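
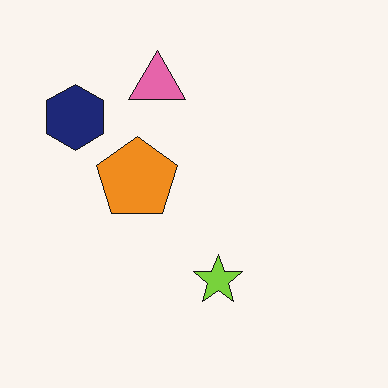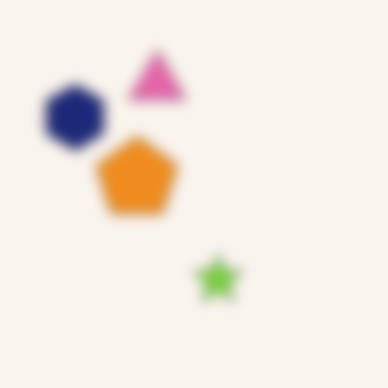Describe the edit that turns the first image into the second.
The image was strongly gaussian-blurred.

Shape edges and outlines are uniformly softened across the whole image.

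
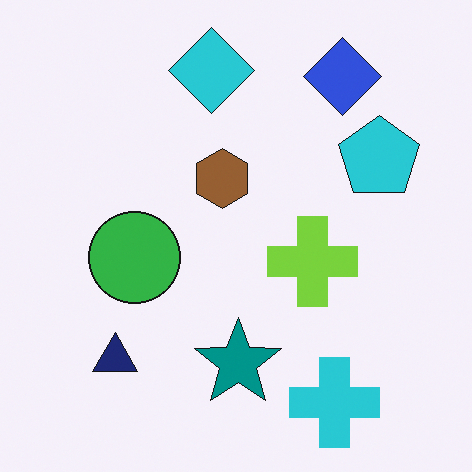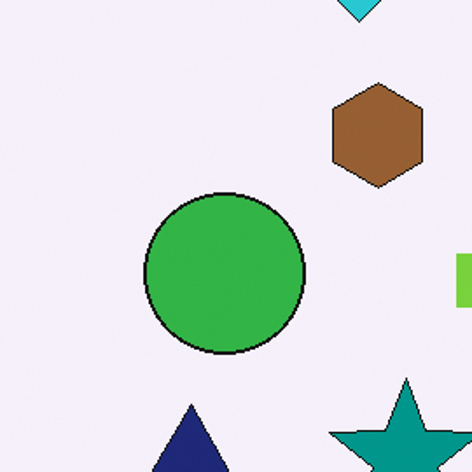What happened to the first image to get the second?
The image was cropped tightly and scaled back up.

The visible shapes are larger and the field of view is narrower; shapes near the original edges may be partly or wholly outside the frame — a crop-and-rescale.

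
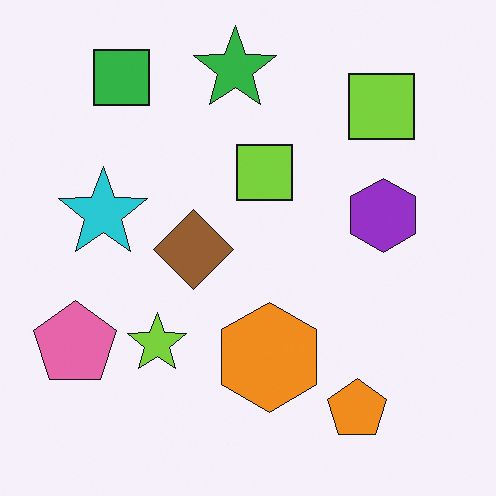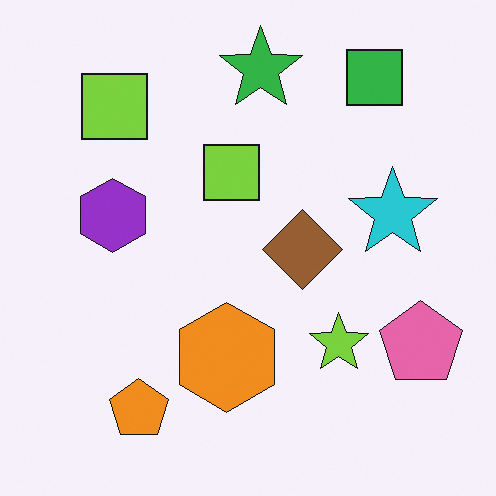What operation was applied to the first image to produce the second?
It was flipped horizontally (left ↔ right).

The pink pentagon is in the bottom-left of the first image and the bottom-right of the second — shapes on opposite sides of the vertical midline have swapped in a mirror flip.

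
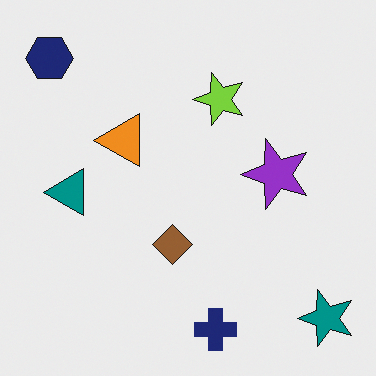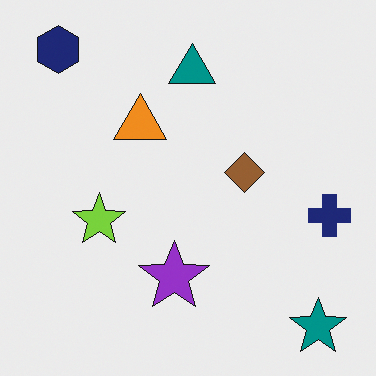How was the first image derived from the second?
The first image is the second transposed (reflected across the top-left ↔ bottom-right diagonal).

Shapes have swapped their row and column positions — what was in the top-right is now in the bottom-left — a diagonal reflection.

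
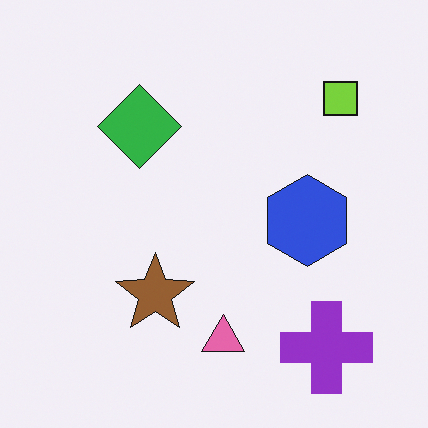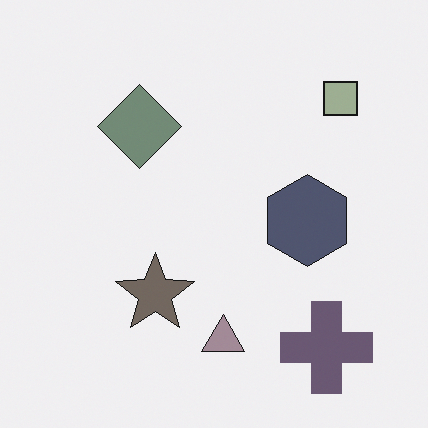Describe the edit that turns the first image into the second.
The transformation is: made much more muted (saturation change).

All colors are more muted and greyish — a global saturation change.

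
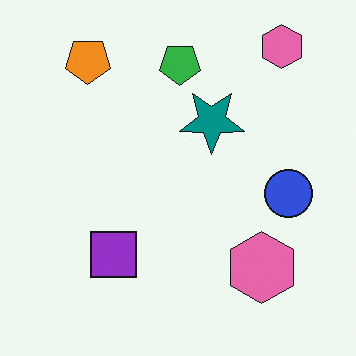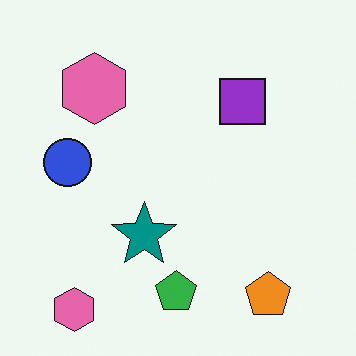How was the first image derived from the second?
The transformation is: rotated 180°.

The orange pentagon sits in the bottom-right of the second image and the top-left of the first — consistent with a whole-image 180° rotation.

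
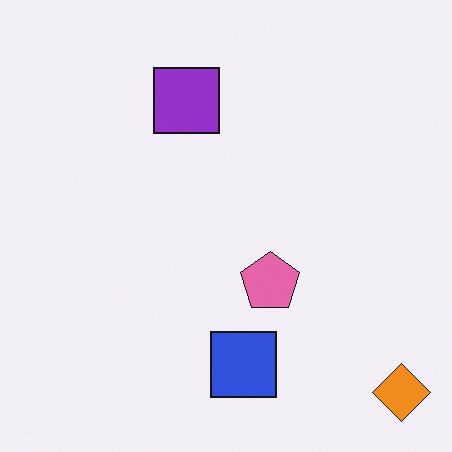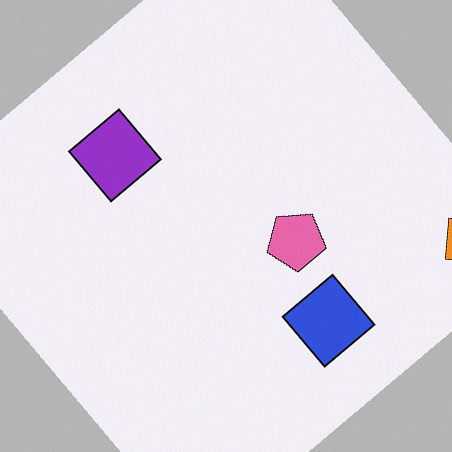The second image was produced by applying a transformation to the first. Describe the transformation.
It was rotated counter-clockwise by a large amount — several tens of degrees.

Every shape is tilted by the same angle and the image corners show triangular fill wedges — a whole-image rotation by a non-right angle.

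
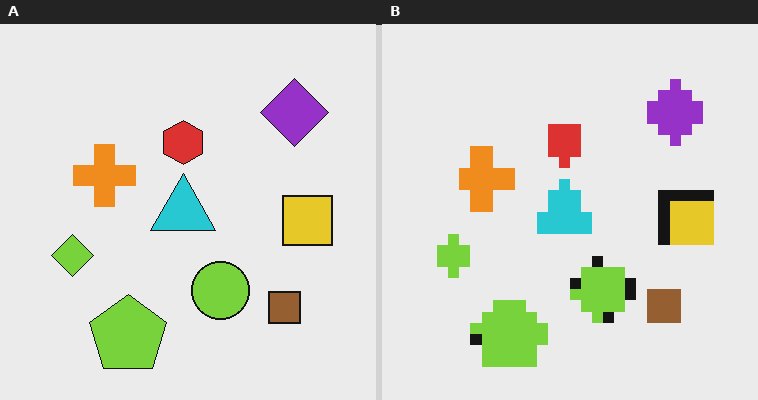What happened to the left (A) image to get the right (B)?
The image was heavily pixelated into large blocks.

Shapes are reduced to large square blocks; fine edges and outlines are lost — a downscale-then-upscale (mosaic) effect.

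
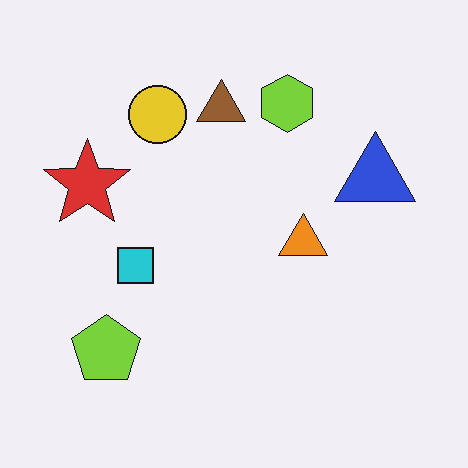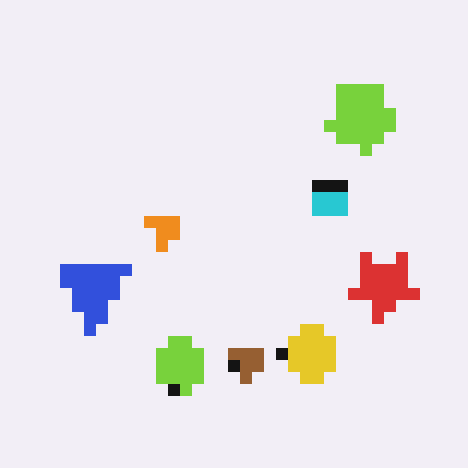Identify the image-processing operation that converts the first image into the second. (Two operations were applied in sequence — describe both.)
The second image is the first heavily pixelated into large blocks, then rotated 180°.

Shapes are reduced to large square blocks; fine edges and outlines are lost — a downscale-then-upscale (mosaic) effect. The lime pentagon sits in the bottom-left of the first image and the top-right of the second — consistent with a whole-image 180° rotation.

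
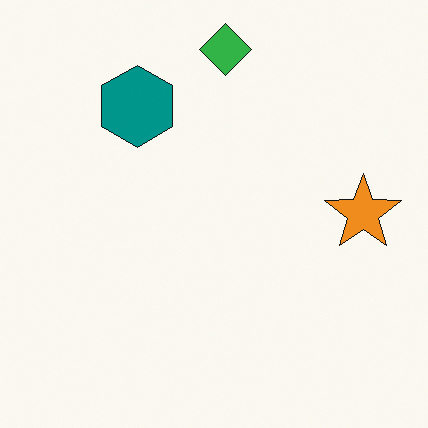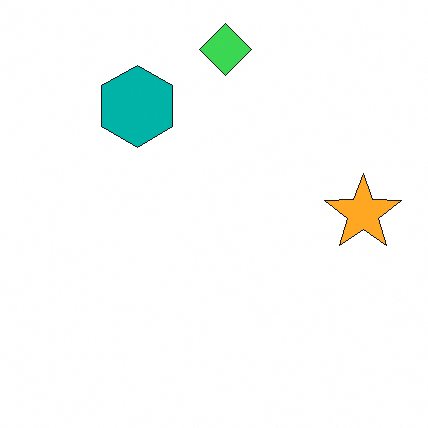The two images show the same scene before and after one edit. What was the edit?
This is the original image brightened a little.

Every pixel — background and shapes alike — is uniformly brightened.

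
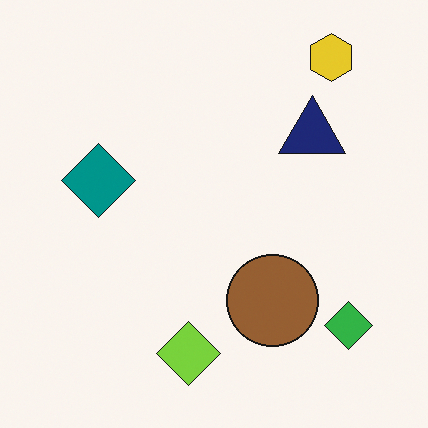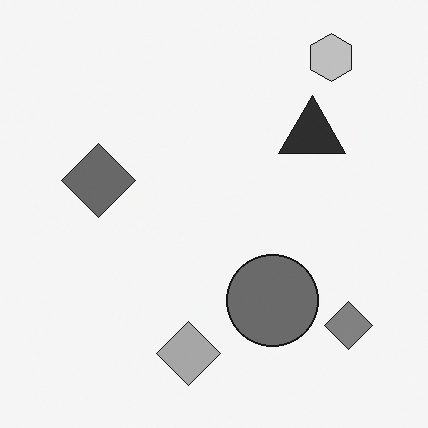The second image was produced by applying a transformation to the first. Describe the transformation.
The second image is the first converted to grayscale.

All color is removed — every shape is now a shade of grey.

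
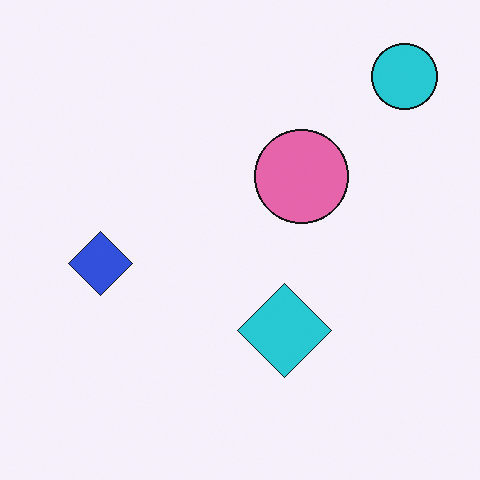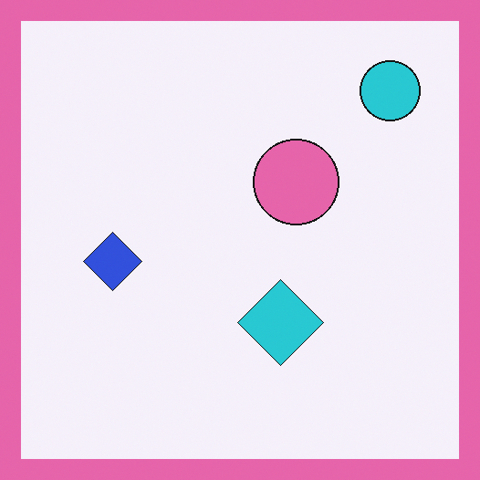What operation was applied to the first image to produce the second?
It was framed with a pink border.

A solid pink frame runs around the edge of the second image, with the content slightly shrunk inside it.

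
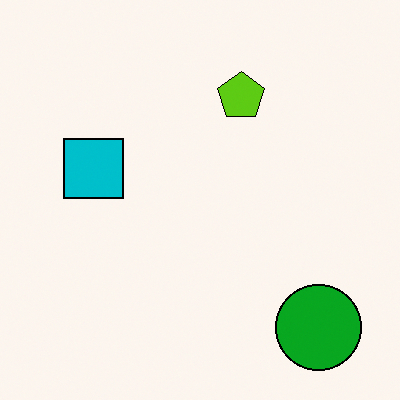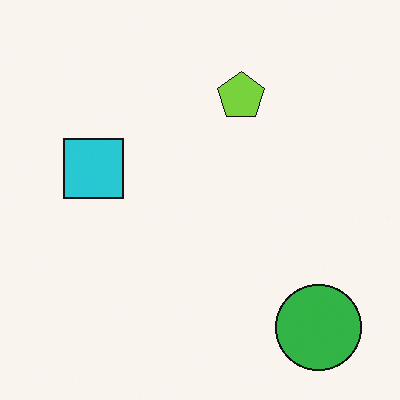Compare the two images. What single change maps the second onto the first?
The first image is the second given slightly increased contrast.

Tones are pushed away from mid-grey across the whole image — a global contrast change.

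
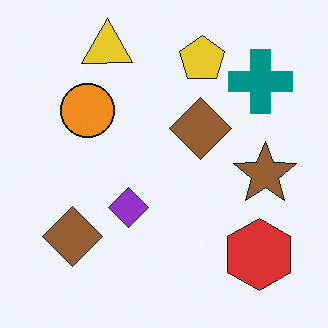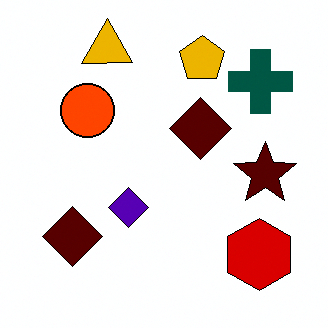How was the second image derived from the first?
It was given much higher contrast.

Tones are pushed away from mid-grey across the whole image — a global contrast change.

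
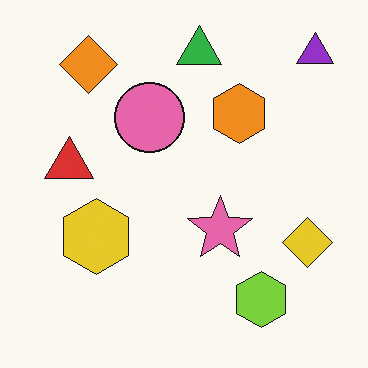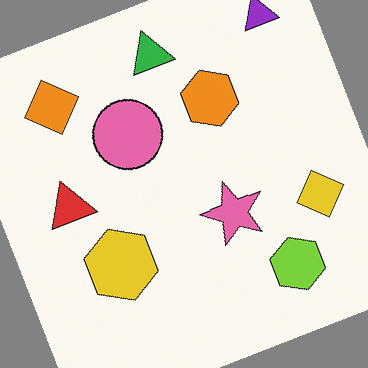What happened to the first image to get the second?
It was rotated counter-clockwise by a clearly visible amount.

Every shape is tilted by the same angle and the image corners show triangular fill wedges — a whole-image rotation by a non-right angle.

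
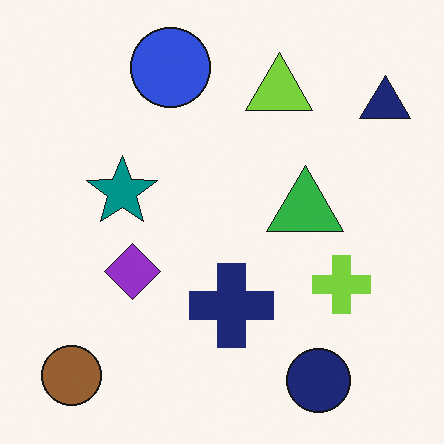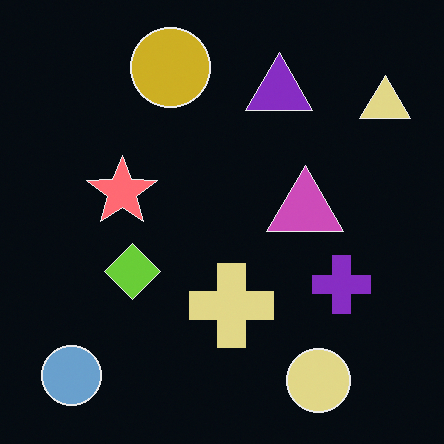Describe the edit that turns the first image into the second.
The image was color-inverted (negative).

The light background has become dark and every shape's color is its complement — a photographic negative.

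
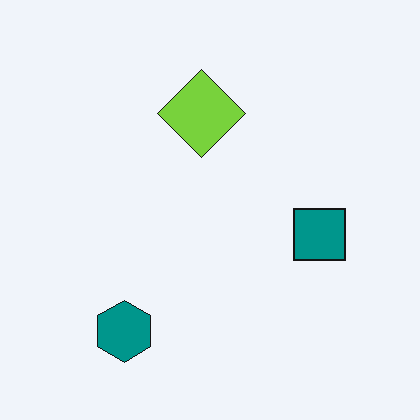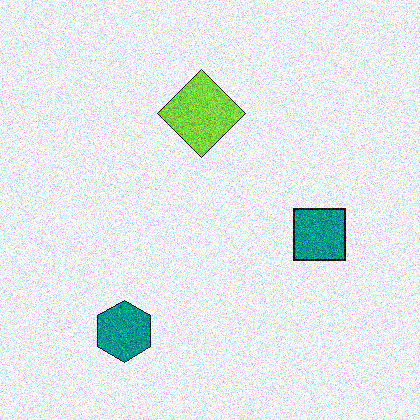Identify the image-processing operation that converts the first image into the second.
This is the original image degraded with heavy additive noise.

Random speckle covers the whole image, including the flat background.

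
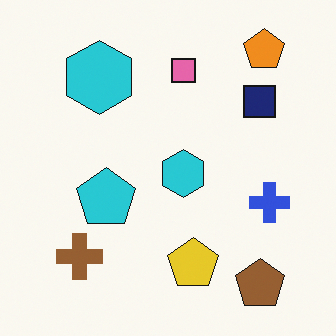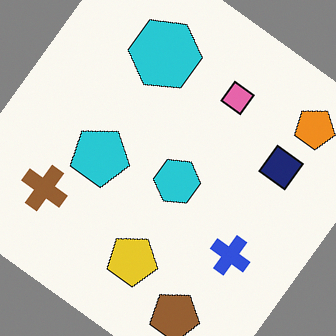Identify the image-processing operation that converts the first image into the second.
It was rotated clockwise by a large amount — several tens of degrees.

Every shape is tilted by the same angle and the image corners show triangular fill wedges — a whole-image rotation by a non-right angle.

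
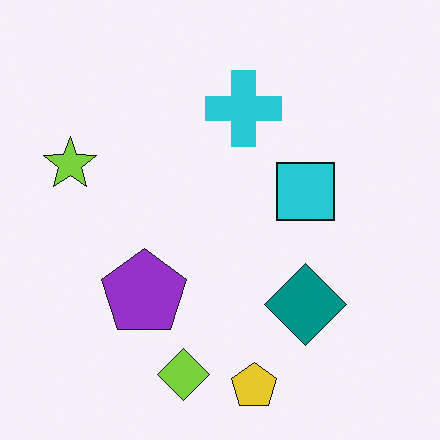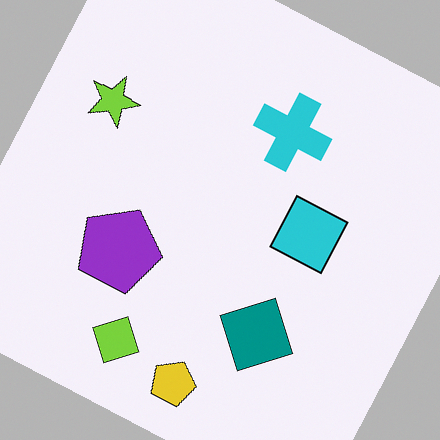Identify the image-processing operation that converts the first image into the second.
The second image is the first rotated clockwise by a moderate amount.

Every shape is tilted by the same angle and the image corners show triangular fill wedges — a whole-image rotation by a non-right angle.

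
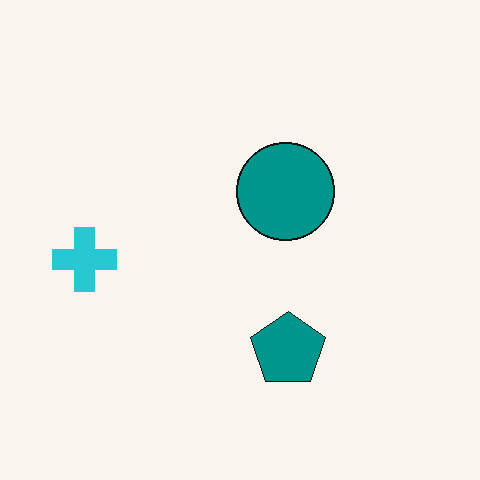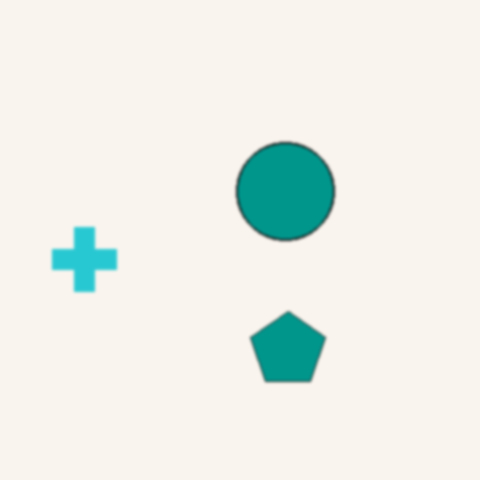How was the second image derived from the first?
The image was given a subtle gaussian blur.

Shape edges and outlines are uniformly softened across the whole image.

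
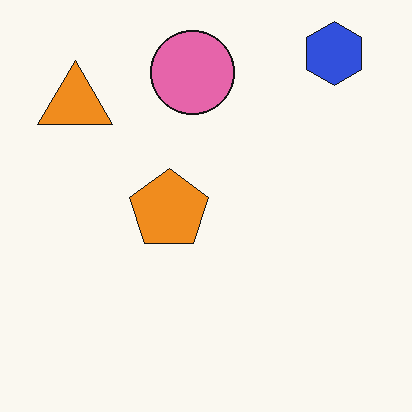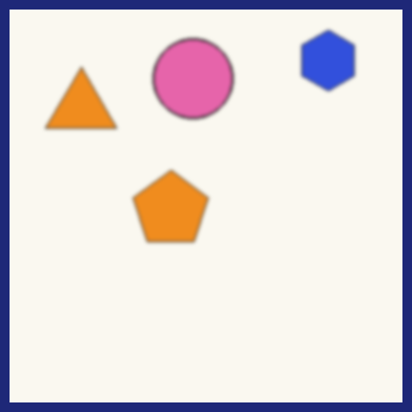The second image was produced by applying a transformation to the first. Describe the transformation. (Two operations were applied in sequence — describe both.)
Lightly blurred, then framed with a navy border.

Shape edges and outlines are uniformly softened across the whole image. A solid navy frame runs around the edge of the second image, with the content slightly shrunk inside it.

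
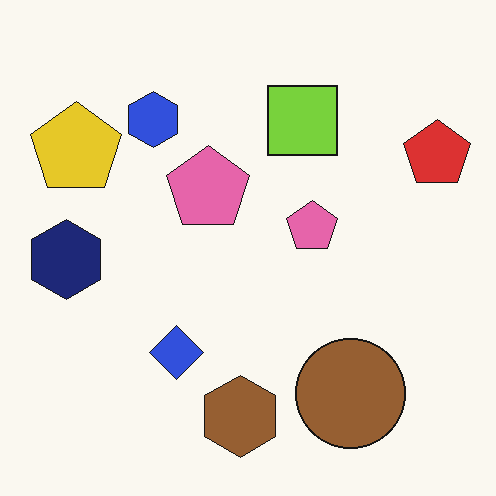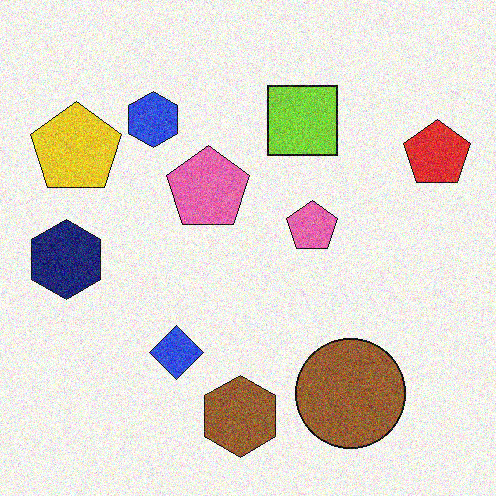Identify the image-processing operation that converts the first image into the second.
It was degraded with visible gaussian noise.

Random speckle covers the whole image, including the flat background.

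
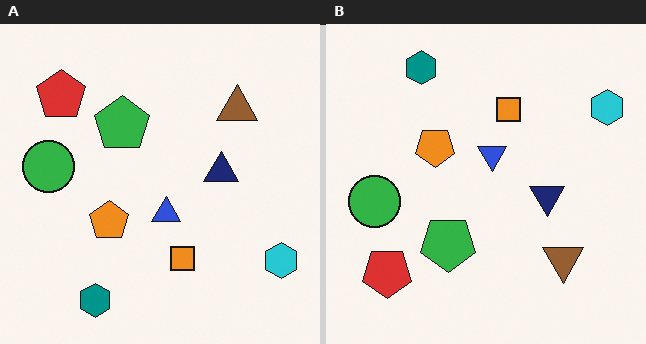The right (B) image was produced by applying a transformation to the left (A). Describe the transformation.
It was flipped vertically (top ↔ bottom).

The teal hexagon is in the bottom-left of the left (A) image and the top-left of the right (B) — shapes on opposite sides of the horizontal midline have swapped in a mirror flip.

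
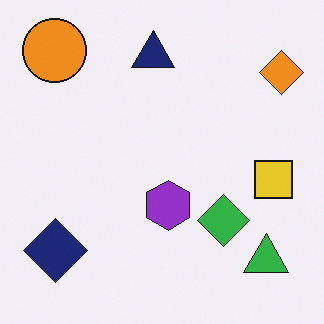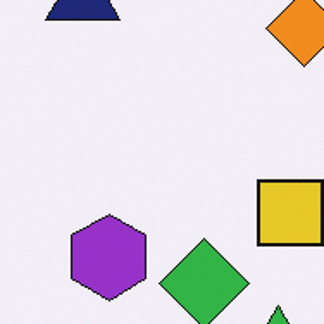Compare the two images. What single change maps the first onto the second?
The second image is the first cropped tightly and scaled back up.

The visible shapes are larger and the field of view is narrower; shapes near the original edges may be partly or wholly outside the frame — a crop-and-rescale.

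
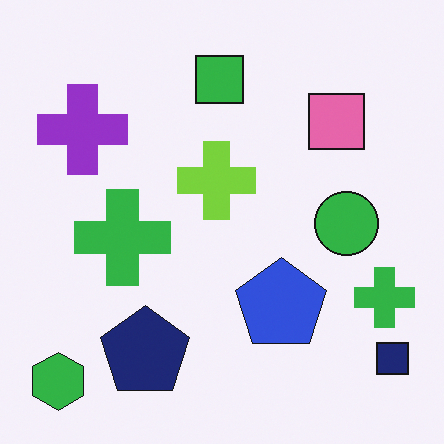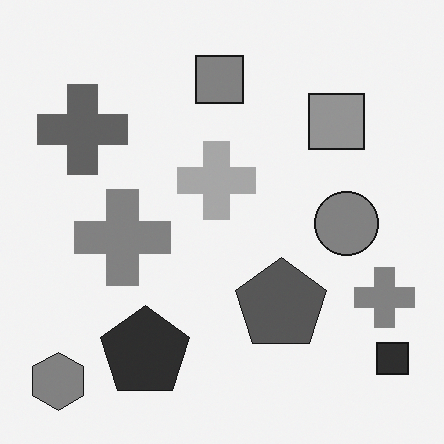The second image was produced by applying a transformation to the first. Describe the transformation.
This is the original image converted to grayscale.

All color is removed — every shape is now a shade of grey.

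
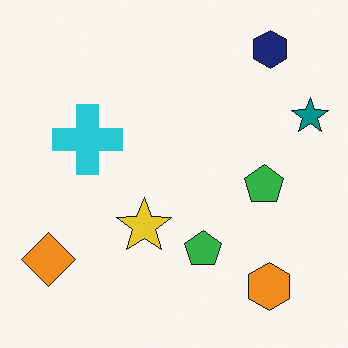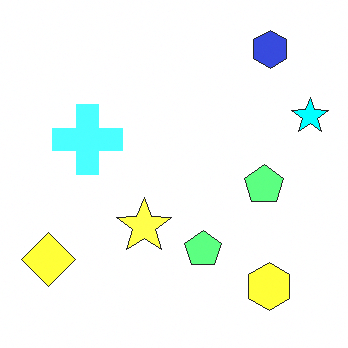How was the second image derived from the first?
The transformation is: brightened a lot.

Every pixel — background and shapes alike — is uniformly brightened.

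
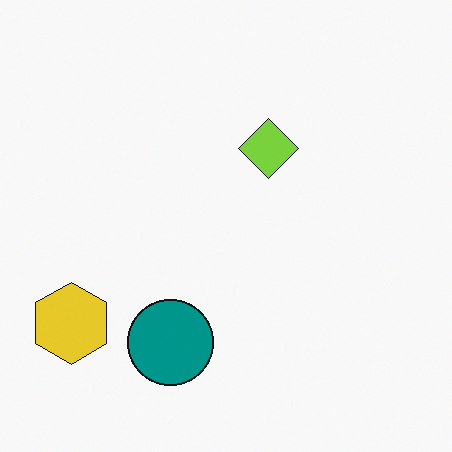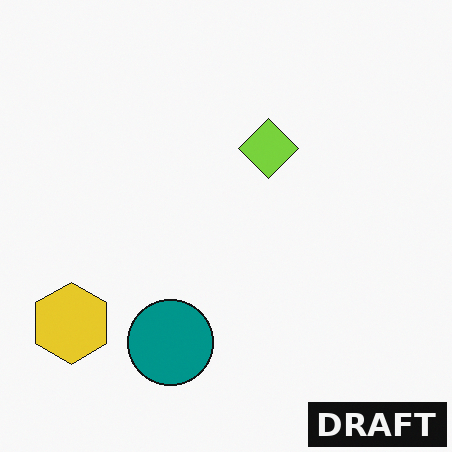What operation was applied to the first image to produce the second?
Watermarked with the text "DRAFT" in the lower-right corner.

A dark label reading "DRAFT" appears in the lower-right corner.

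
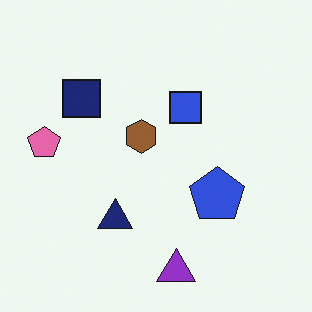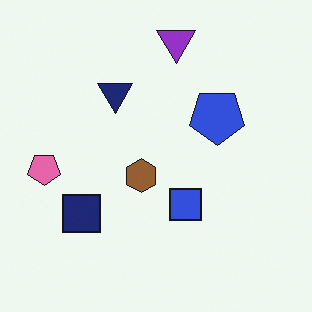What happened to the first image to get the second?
Flipped vertically (top ↔ bottom).

The purple triangle is in the bottom of the first image and the top of the second — shapes on opposite sides of the horizontal midline have swapped in a mirror flip.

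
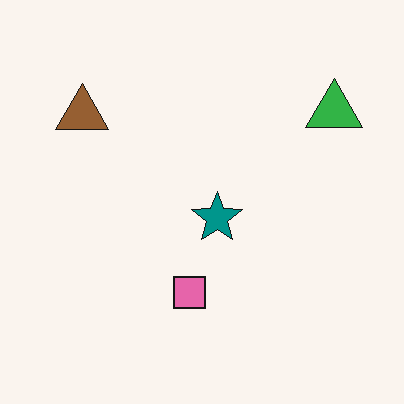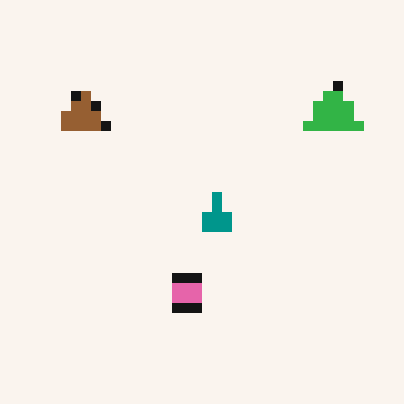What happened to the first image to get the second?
The image was heavily pixelated into large blocks.

Shapes are reduced to large square blocks; fine edges and outlines are lost — a downscale-then-upscale (mosaic) effect.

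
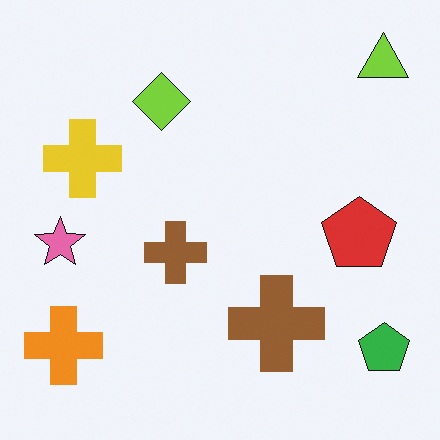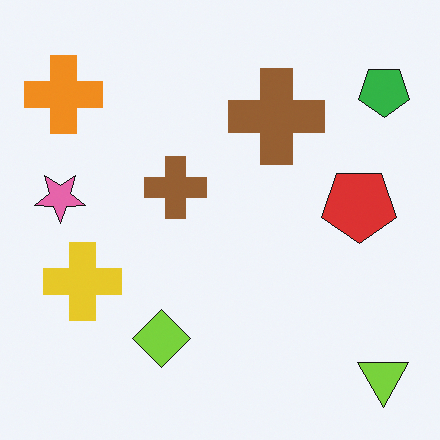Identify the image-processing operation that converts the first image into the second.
The second image is the first flipped vertically (top ↔ bottom).

The lime triangle is in the top-right of the first image and the bottom-right of the second — shapes on opposite sides of the horizontal midline have swapped in a mirror flip.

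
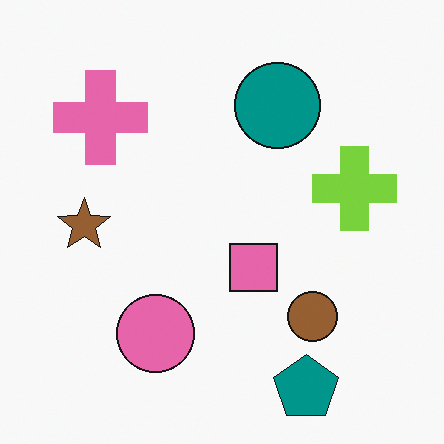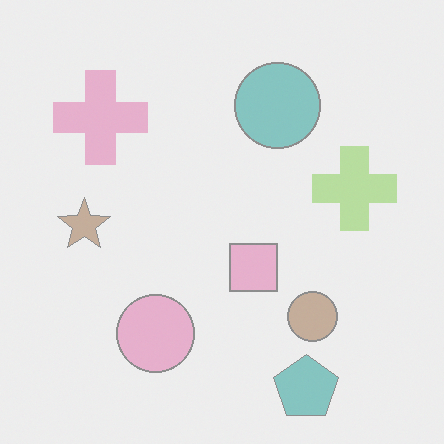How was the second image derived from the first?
The image was washed out (contrast reduced).

Tones are pushed toward mid-grey across the whole image — a global contrast change.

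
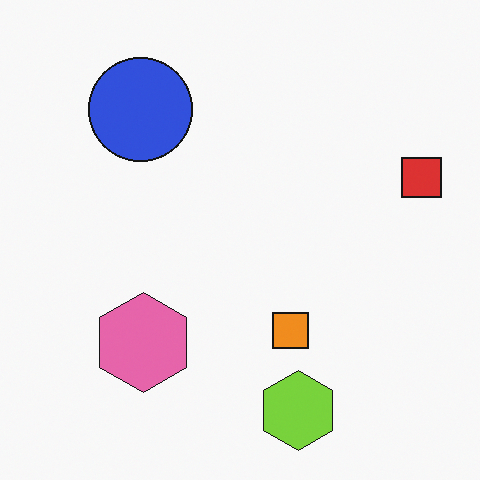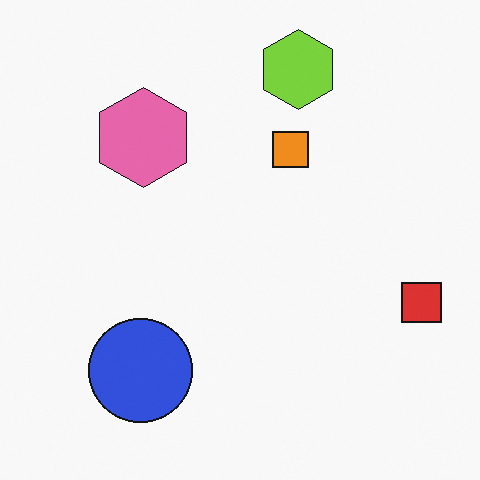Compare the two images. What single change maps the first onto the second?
The second image is the first flipped vertically (top ↔ bottom).

The lime hexagon is in the bottom of the first image and the top of the second — shapes on opposite sides of the horizontal midline have swapped in a mirror flip.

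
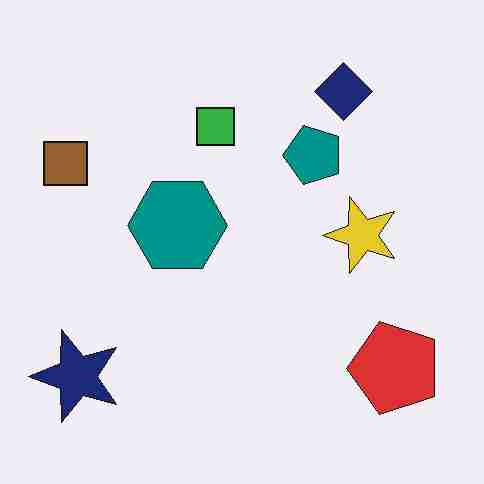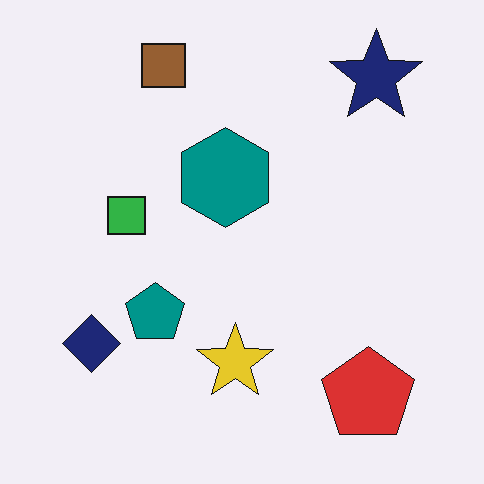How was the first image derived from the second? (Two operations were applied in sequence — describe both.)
Transposed (reflected across the top-left ↔ bottom-right diagonal), then degraded with heavy JPEG compression.

Shapes have swapped their row and column positions — what was in the top-right is now in the bottom-left — a diagonal reflection. Blocky 8×8 compression artifacts appear around shape edges and the flat background shows ringing — characteristic JPEG degradation.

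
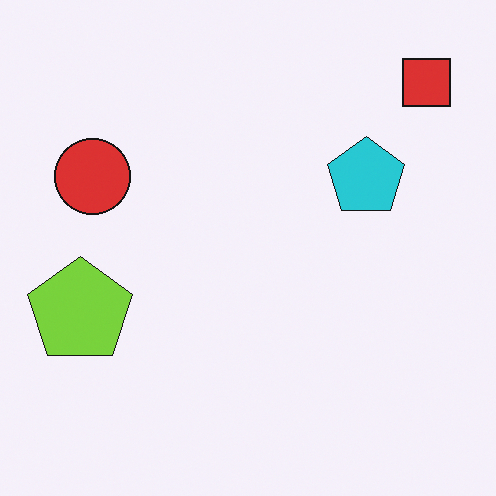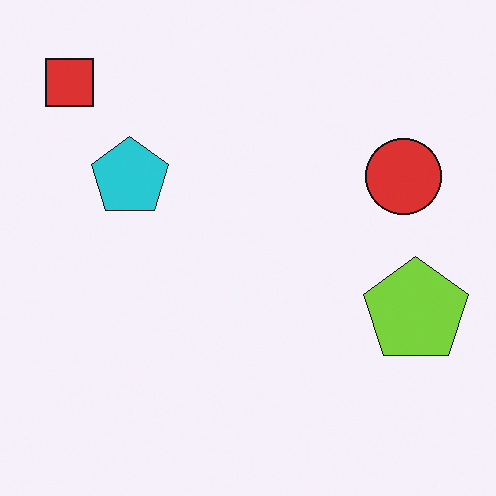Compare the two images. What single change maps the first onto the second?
The transformation is: flipped horizontally (left ↔ right).

The red square is in the top-right of the first image and the top-left of the second — shapes on opposite sides of the vertical midline have swapped in a mirror flip.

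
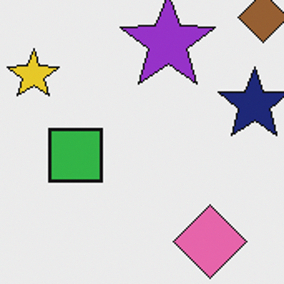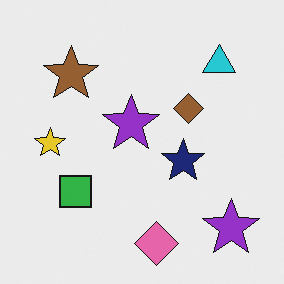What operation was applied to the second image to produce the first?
Cropped tightly and scaled back up.

The visible shapes are larger and the field of view is narrower; shapes near the original edges may be partly or wholly outside the frame — a crop-and-rescale.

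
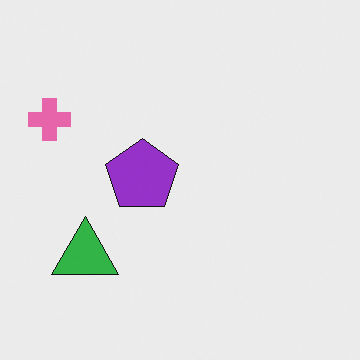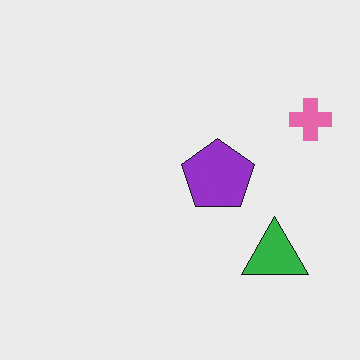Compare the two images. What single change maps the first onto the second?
The second image is the first flipped horizontally (left ↔ right).

The pink cross is in the top-left of the first image and the top-right of the second — shapes on opposite sides of the vertical midline have swapped in a mirror flip.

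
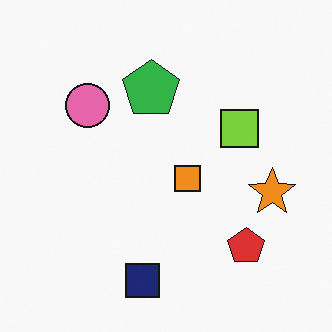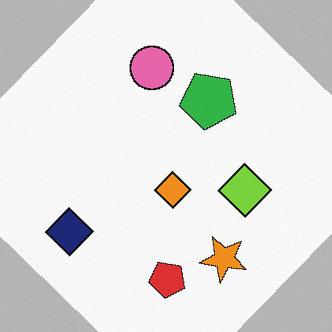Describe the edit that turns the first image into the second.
The image was rotated clockwise by a large amount — several tens of degrees.

Every shape is tilted by the same angle and the image corners show triangular fill wedges — a whole-image rotation by a non-right angle.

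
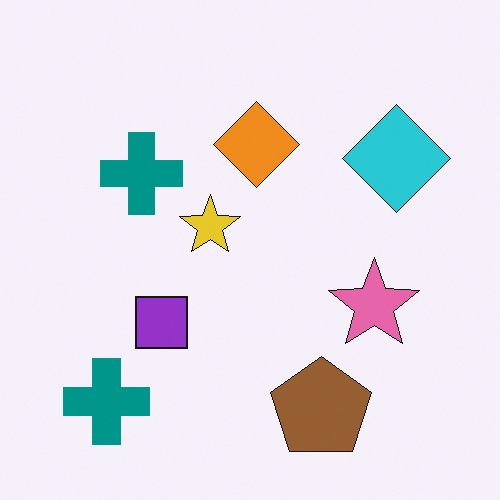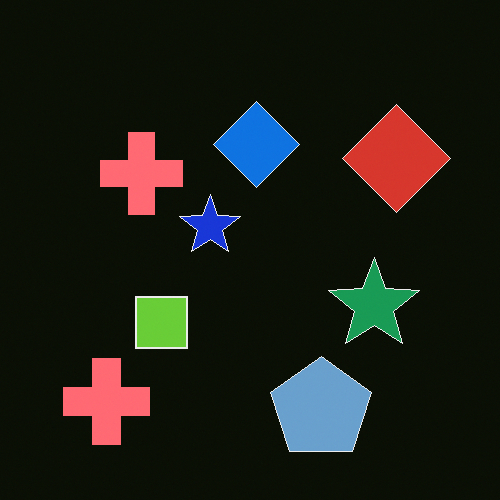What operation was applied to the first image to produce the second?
It was color-inverted (negative).

The light background has become dark and every shape's color is its complement — a photographic negative.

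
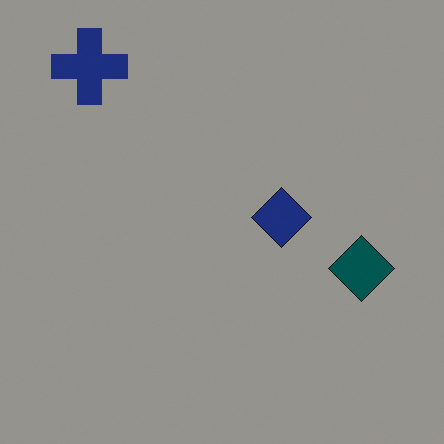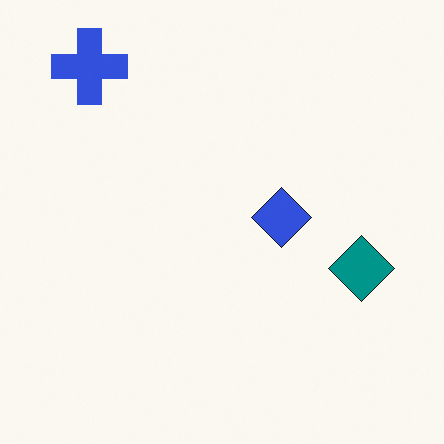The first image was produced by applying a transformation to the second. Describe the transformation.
The image was substantially darkened.

Every pixel — background and shapes alike — is uniformly darkened.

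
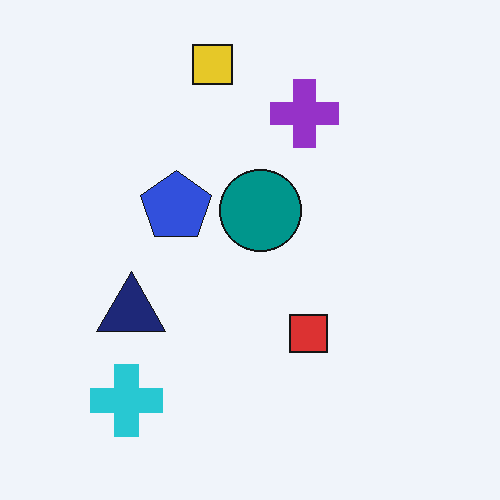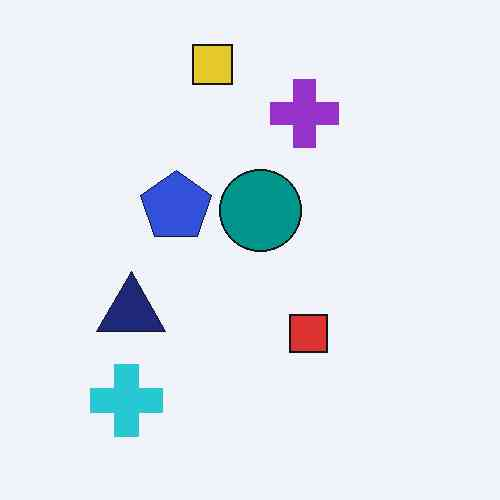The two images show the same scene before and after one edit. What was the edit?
The transformation is: JPEG-compressed with visible artifacts.

Blocky 8×8 compression artifacts appear around shape edges and the flat background shows ringing — characteristic JPEG degradation.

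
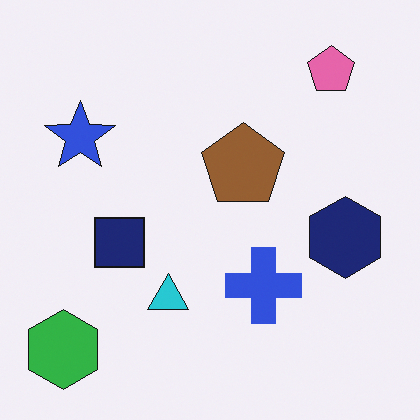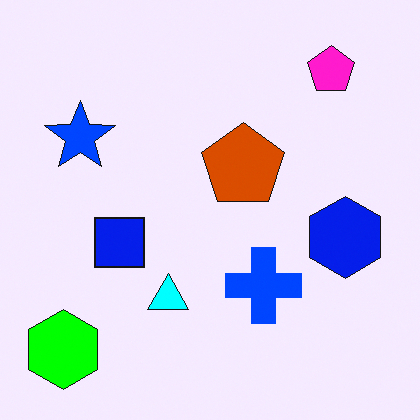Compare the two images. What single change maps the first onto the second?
Made much more vivid (saturation change).

All colors are more vivid — a global saturation change.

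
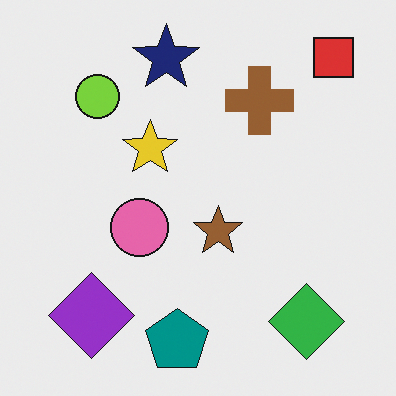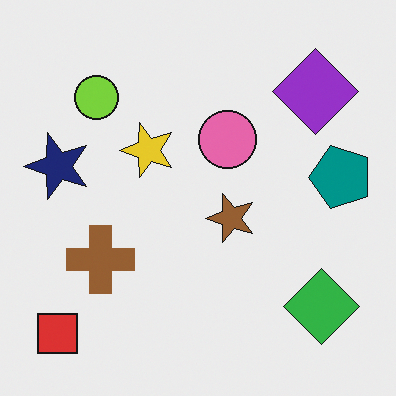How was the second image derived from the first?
The image was transposed (reflected across the top-left ↔ bottom-right diagonal).

Shapes have swapped their row and column positions — what was in the top-right is now in the bottom-left — a diagonal reflection.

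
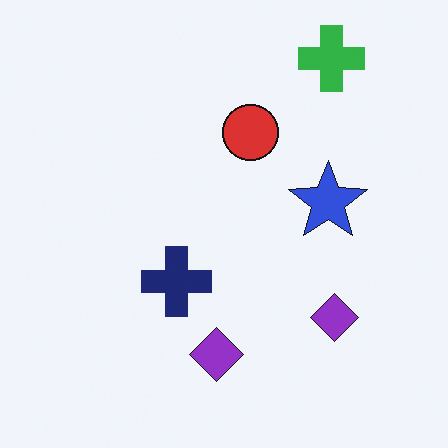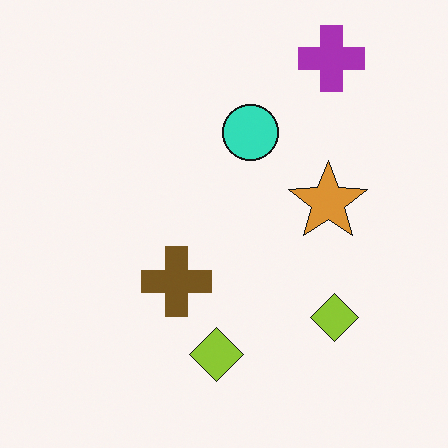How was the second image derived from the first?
Hue-shifted by a large amount.

Every shape's color has rotated by the same amount around the hue wheel — a uniform hue shift.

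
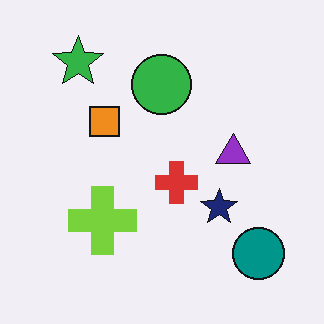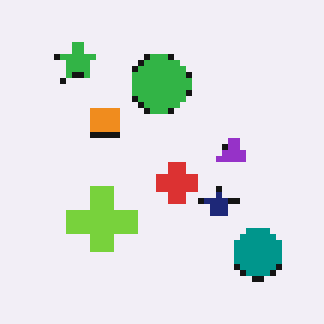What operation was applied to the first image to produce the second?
The transformation is: pixelated into visible square blocks.

Shapes are reduced to large square blocks; fine edges and outlines are lost — a downscale-then-upscale (mosaic) effect.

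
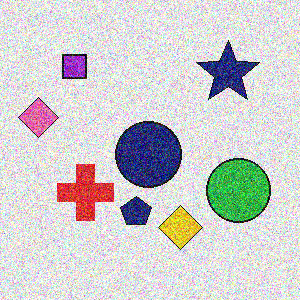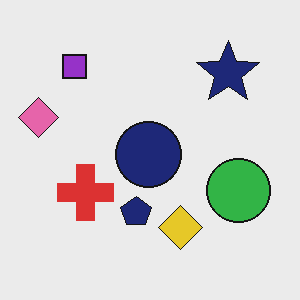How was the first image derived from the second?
It was degraded with a thick layer of grain.

Random speckle covers the whole image, including the flat background.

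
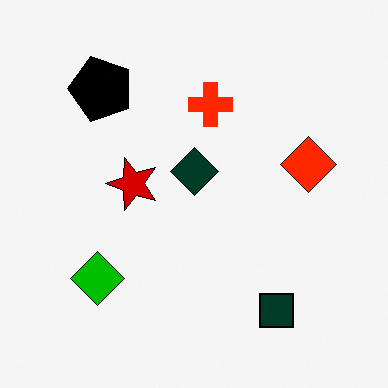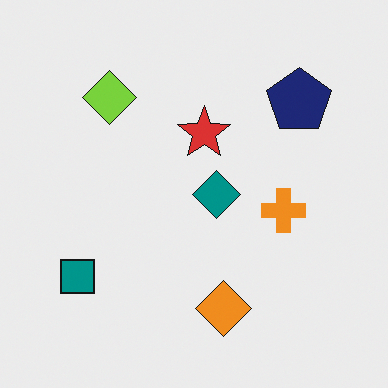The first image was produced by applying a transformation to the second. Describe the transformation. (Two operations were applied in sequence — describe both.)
This is the original image boosted in contrast, then rotated 90° counter-clockwise.

Tones are pushed away from mid-grey across the whole image — a global contrast change. The teal square sits in the bottom-left of the second image and the bottom-right of the first — consistent with a whole-image 90° counter-clockwise rotation.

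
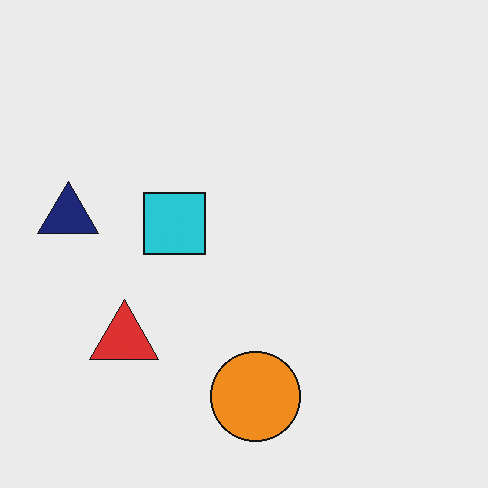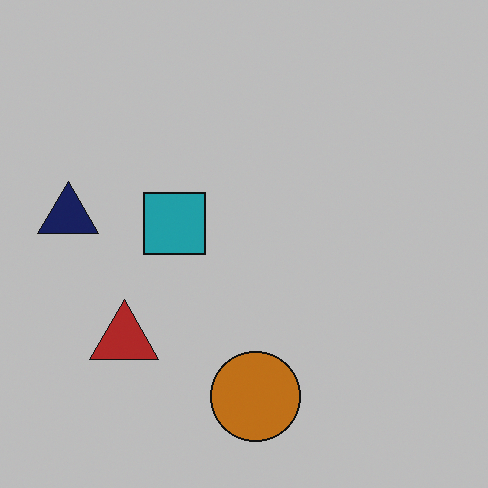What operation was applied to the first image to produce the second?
It was darkened a little.

Every pixel — background and shapes alike — is uniformly darkened.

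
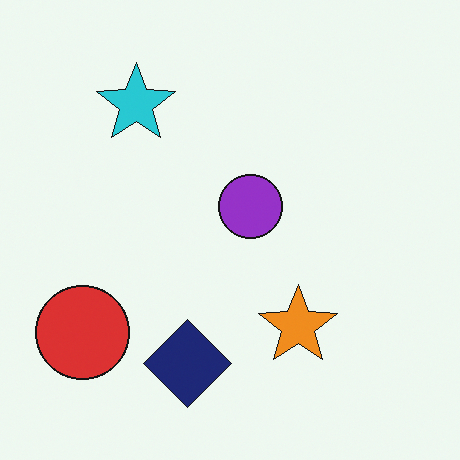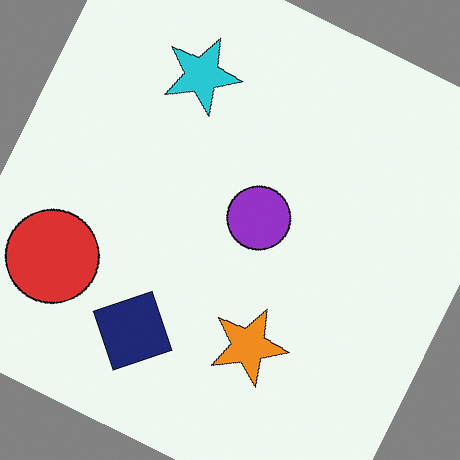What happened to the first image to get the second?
The transformation is: rotated clockwise by a moderate amount.

Every shape is tilted by the same angle and the image corners show triangular fill wedges — a whole-image rotation by a non-right angle.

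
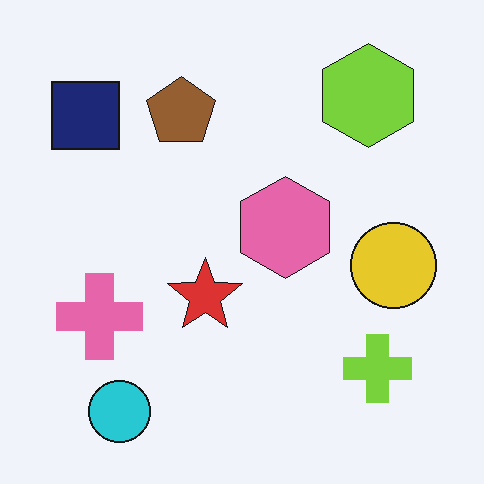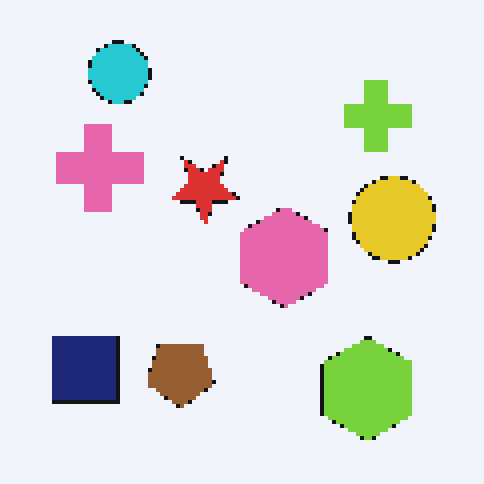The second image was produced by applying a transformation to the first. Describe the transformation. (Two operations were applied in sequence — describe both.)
It was mildly pixelated, then flipped vertically (top ↔ bottom).

Shapes are reduced to large square blocks; fine edges and outlines are lost — a downscale-then-upscale (mosaic) effect. The cyan circle is in the bottom-left of the first image and the top-left of the second — shapes on opposite sides of the horizontal midline have swapped in a mirror flip.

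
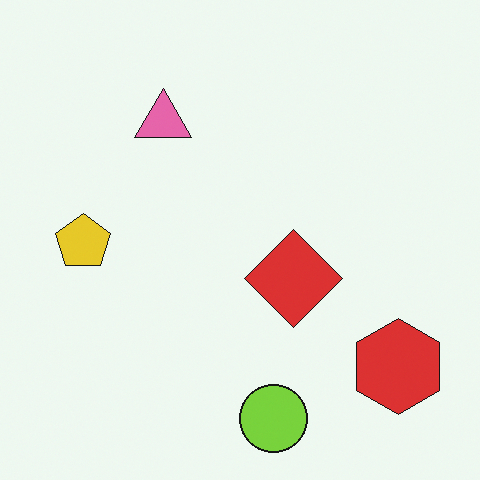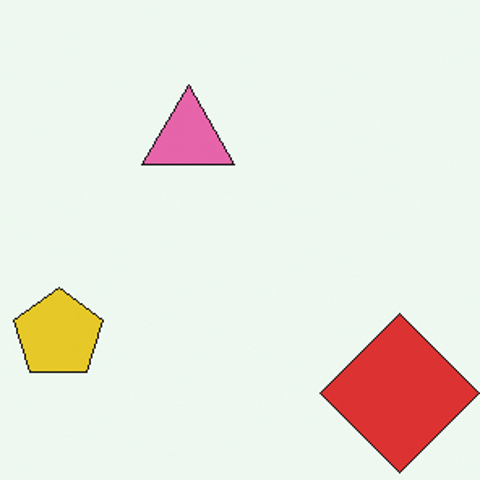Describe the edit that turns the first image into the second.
Cropped tightly and scaled back up.

The visible shapes are larger and the field of view is narrower; shapes near the original edges may be partly or wholly outside the frame — a crop-and-rescale.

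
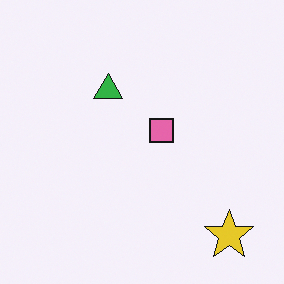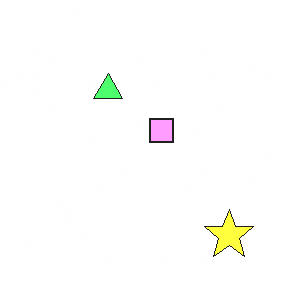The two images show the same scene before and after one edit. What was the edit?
Noticeably brightened.

Every pixel — background and shapes alike — is uniformly brightened.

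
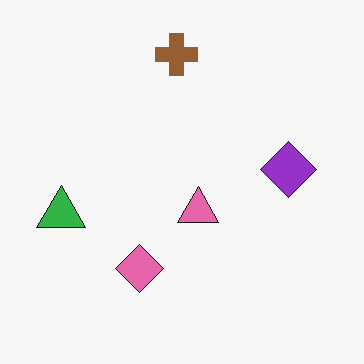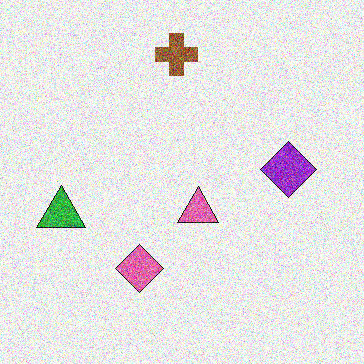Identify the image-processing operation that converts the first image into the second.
The second image is the first degraded with heavy additive noise.

Random speckle covers the whole image, including the flat background.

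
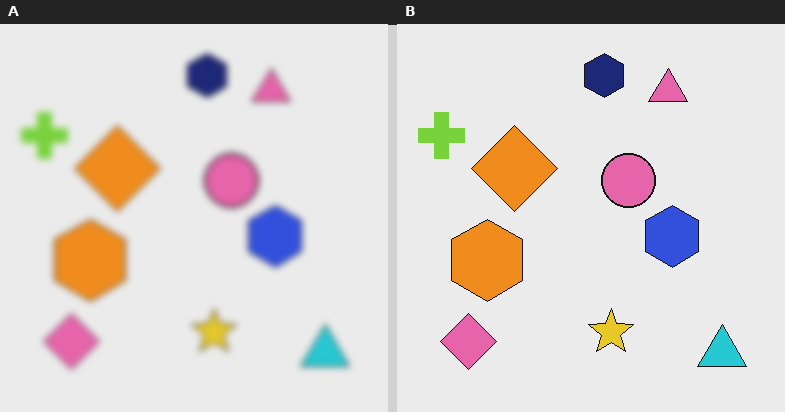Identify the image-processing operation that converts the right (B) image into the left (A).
It was moderately blurred.

Shape edges and outlines are uniformly softened across the whole image.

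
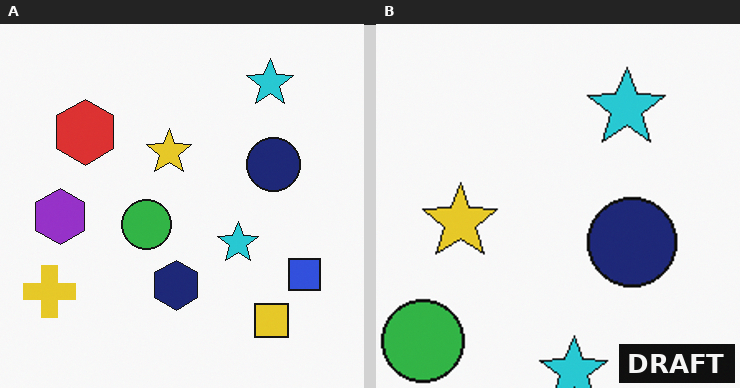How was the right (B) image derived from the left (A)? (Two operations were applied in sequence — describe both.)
This is the original image cropped tightly and scaled back up, then watermarked with the text "DRAFT" in the lower-right corner.

The visible shapes are larger and the field of view is narrower; shapes near the original edges may be partly or wholly outside the frame — a crop-and-rescale. A dark label reading "DRAFT" appears in the lower-right corner.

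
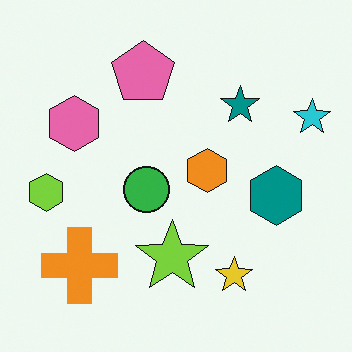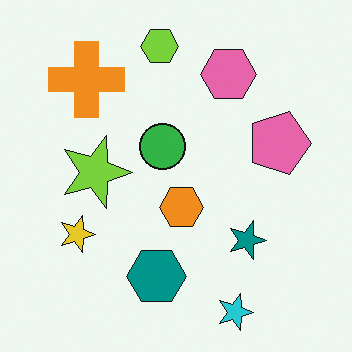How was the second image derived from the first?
The transformation is: rotated 90° clockwise.

The cyan star sits in the top-right of the first image and the bottom of the second — consistent with a whole-image 90° clockwise rotation.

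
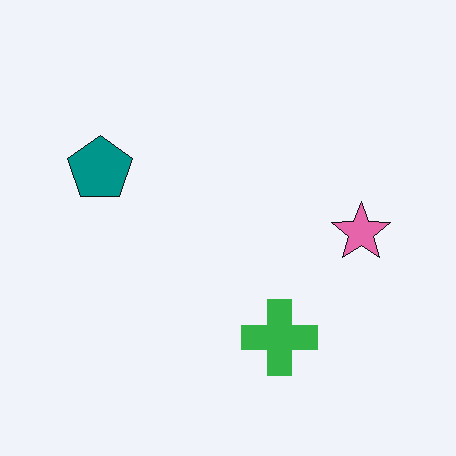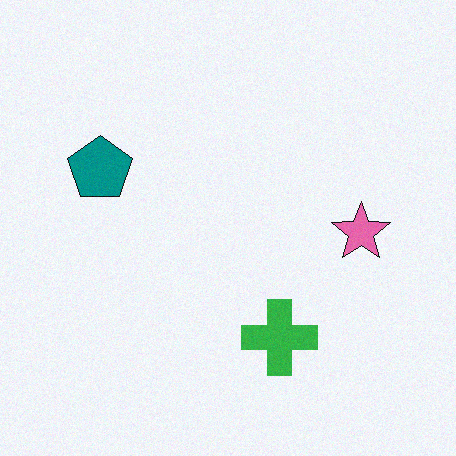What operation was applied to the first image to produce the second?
The transformation is: degraded with light additive noise.

Random speckle covers the whole image, including the flat background.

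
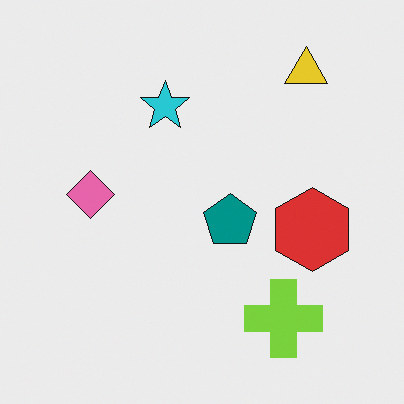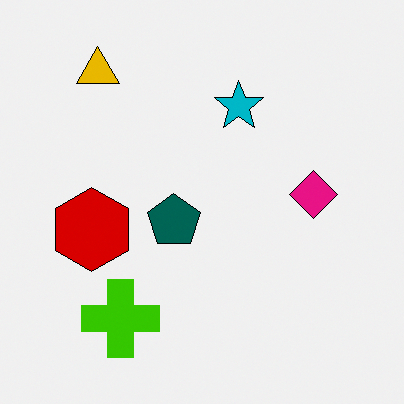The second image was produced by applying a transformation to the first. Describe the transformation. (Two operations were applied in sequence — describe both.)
The second image is the first flipped horizontally (left ↔ right), then boosted in contrast.

The pink diamond is in the left of the first image and the right of the second — shapes on opposite sides of the vertical midline have swapped in a mirror flip. Tones are pushed away from mid-grey across the whole image — a global contrast change.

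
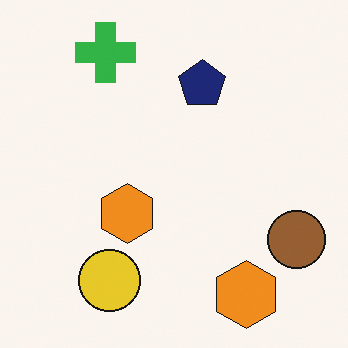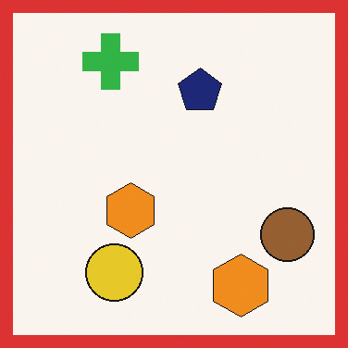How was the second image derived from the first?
Framed with a red border.

A solid red frame runs around the edge of the second image, with the content slightly shrunk inside it.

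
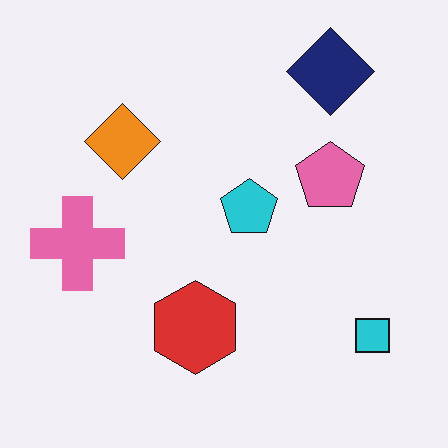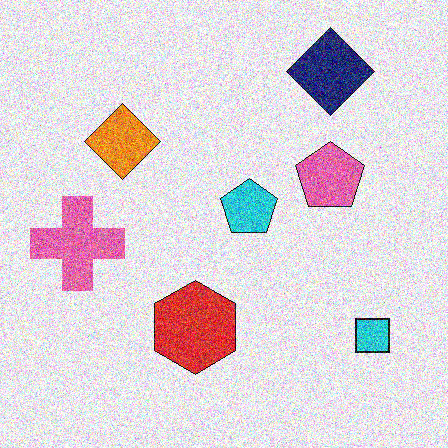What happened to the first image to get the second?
It was degraded with a thick layer of grain.

Random speckle covers the whole image, including the flat background.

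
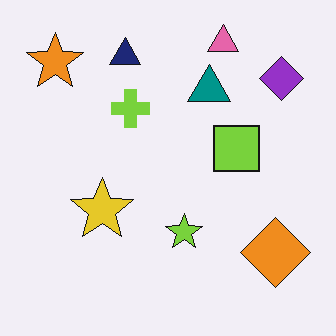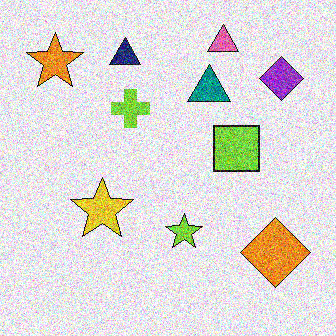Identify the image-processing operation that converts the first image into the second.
It was degraded with heavy additive noise.

Random speckle covers the whole image, including the flat background.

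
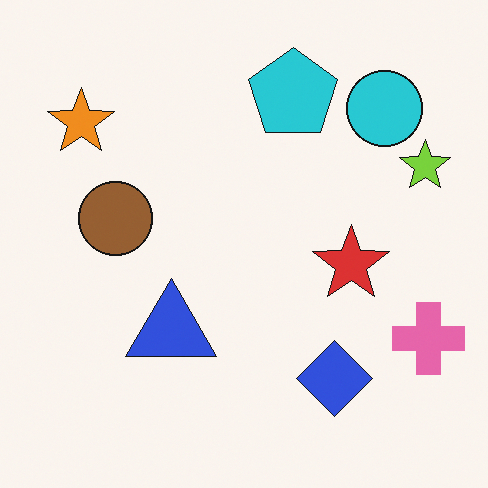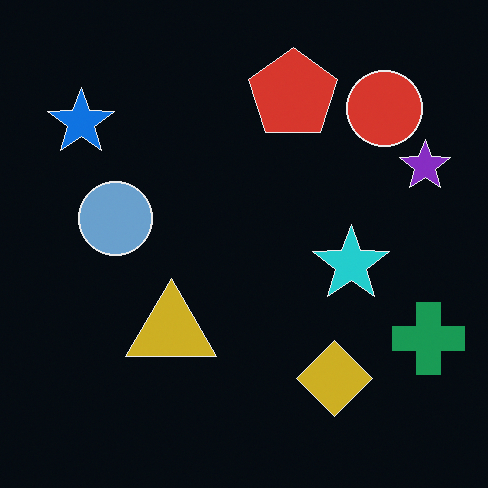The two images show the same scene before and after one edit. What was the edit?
This is the original image color-inverted (negative).

The light background has become dark and every shape's color is its complement — a photographic negative.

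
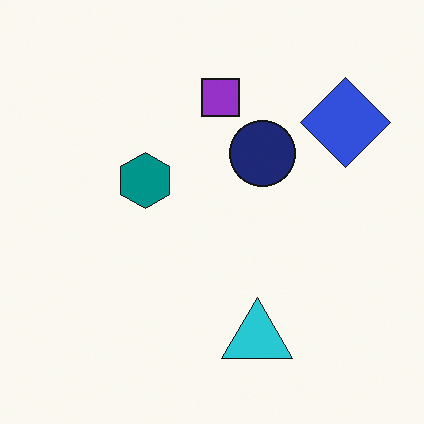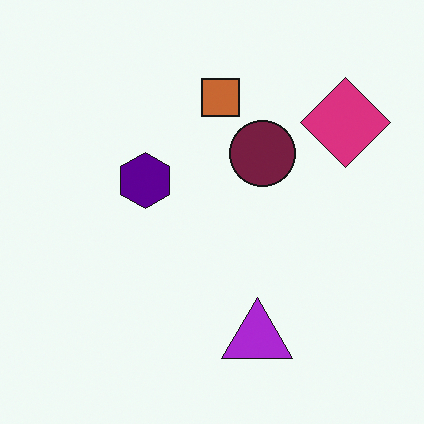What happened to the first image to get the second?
The second image is the first hue-shifted by a moderate amount.

Every shape's color has rotated by the same amount around the hue wheel — a uniform hue shift.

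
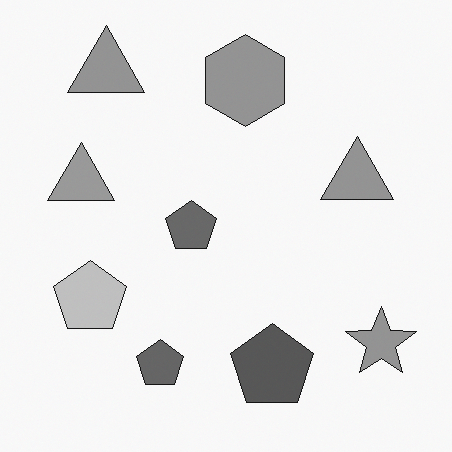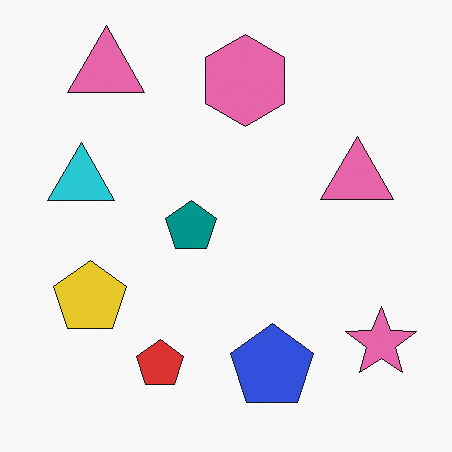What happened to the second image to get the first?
This is the original image converted to grayscale.

All color is removed — every shape is now a shade of grey.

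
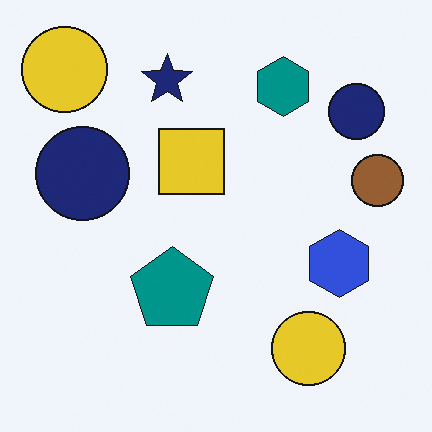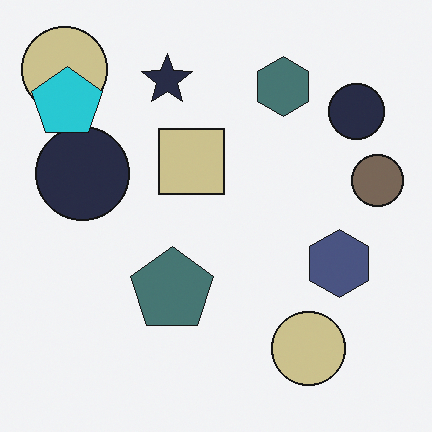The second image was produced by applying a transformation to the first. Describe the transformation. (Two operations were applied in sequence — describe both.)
The image was heavily desaturated, then overlaid with an additional cyan pentagon.

All colors are more muted and greyish — a global saturation change. A cyan pentagon appears in the second image that is absent from the first.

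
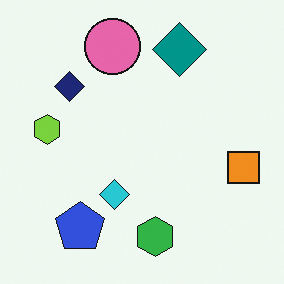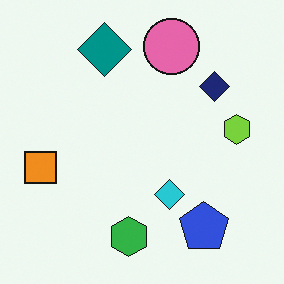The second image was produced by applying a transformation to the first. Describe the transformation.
The transformation is: flipped horizontally (left ↔ right).

The orange square is in the right of the first image and the left of the second — shapes on opposite sides of the vertical midline have swapped in a mirror flip.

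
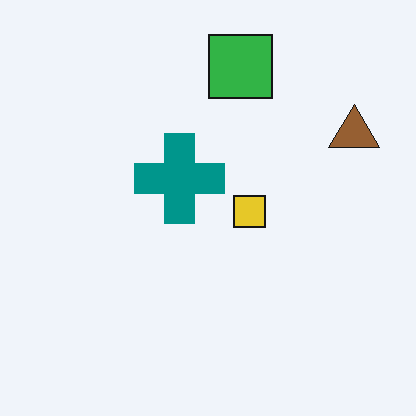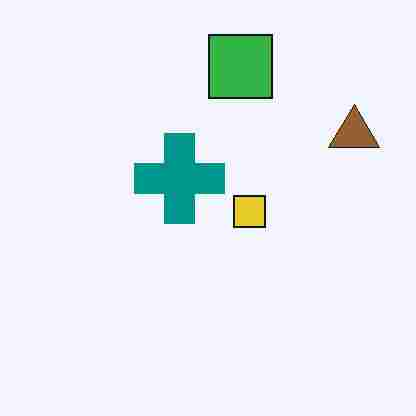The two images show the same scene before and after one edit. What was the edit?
The transformation is: heavily JPEG-compressed with obvious blocking artifacts.

Blocky 8×8 compression artifacts appear around shape edges and the flat background shows ringing — characteristic JPEG degradation.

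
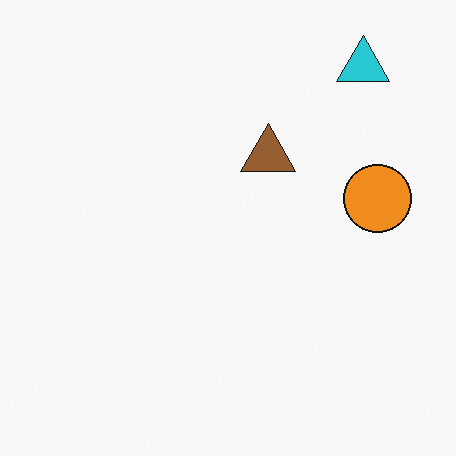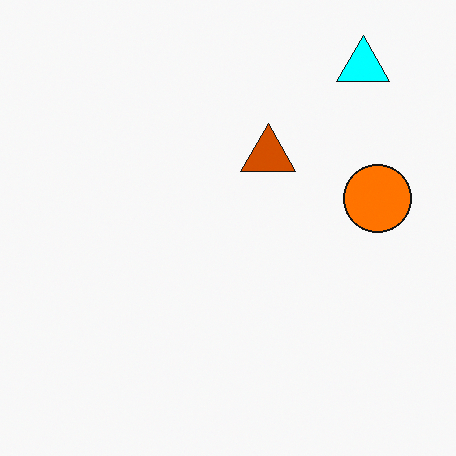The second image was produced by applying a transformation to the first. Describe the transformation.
This is the original image heavily oversaturated.

All colors are more vivid — a global saturation change.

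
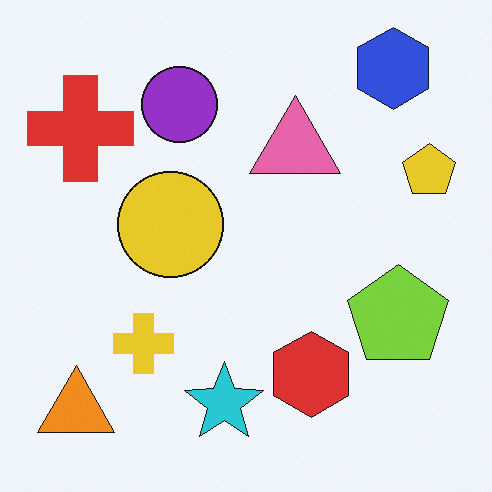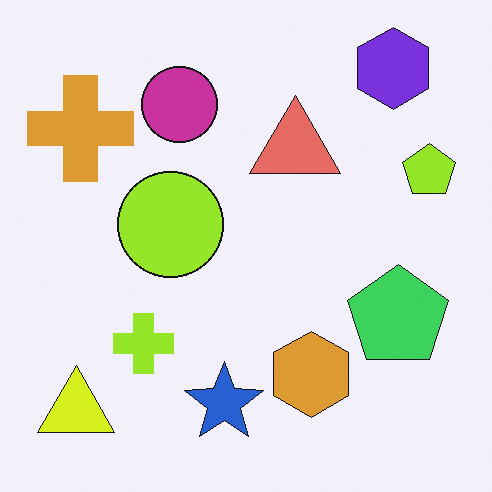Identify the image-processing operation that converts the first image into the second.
This is the original image hue-shifted by a small amount.

Every shape's color has rotated by the same amount around the hue wheel — a uniform hue shift.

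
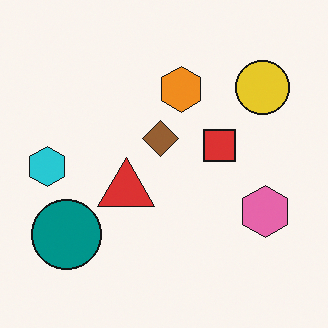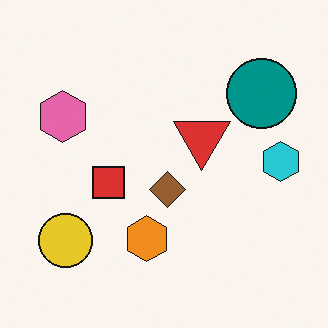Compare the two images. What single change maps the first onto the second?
It was rotated 180°.

The yellow circle sits in the top-right of the first image and the bottom-left of the second — consistent with a whole-image 180° rotation.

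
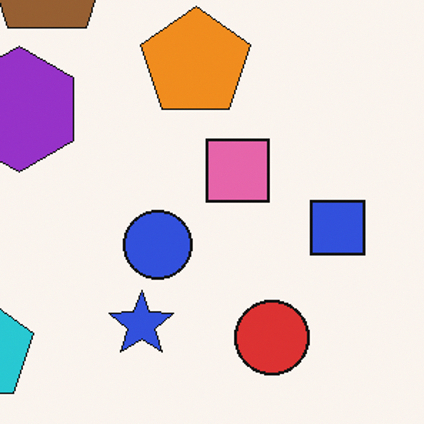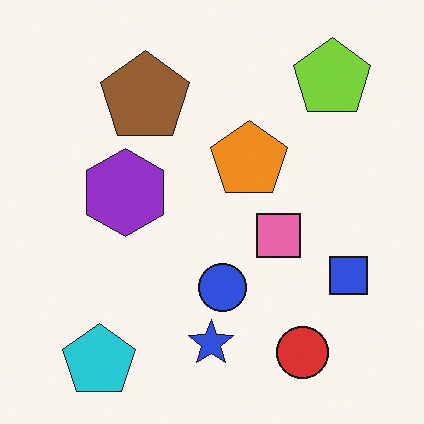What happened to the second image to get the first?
The image was cropped slightly and scaled back up.

The visible shapes are larger and the field of view is narrower; shapes near the original edges may be partly or wholly outside the frame — a crop-and-rescale.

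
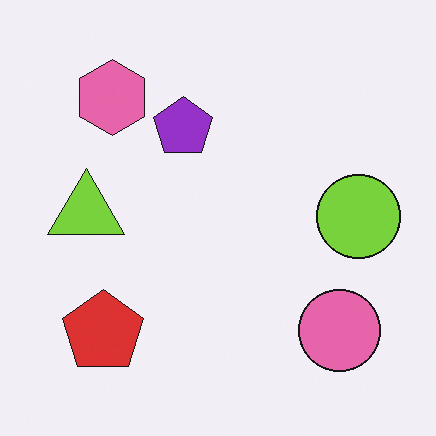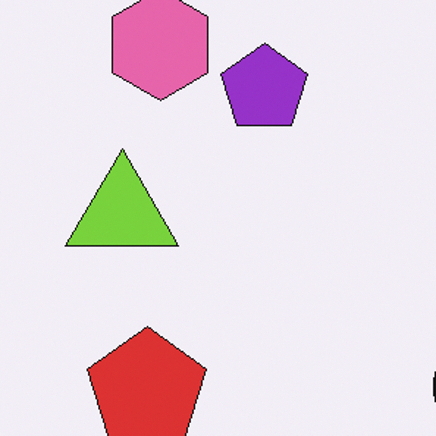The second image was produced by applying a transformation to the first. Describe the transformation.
The image was cropped slightly and scaled back up.

The visible shapes are larger and the field of view is narrower; shapes near the original edges may be partly or wholly outside the frame — a crop-and-rescale.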